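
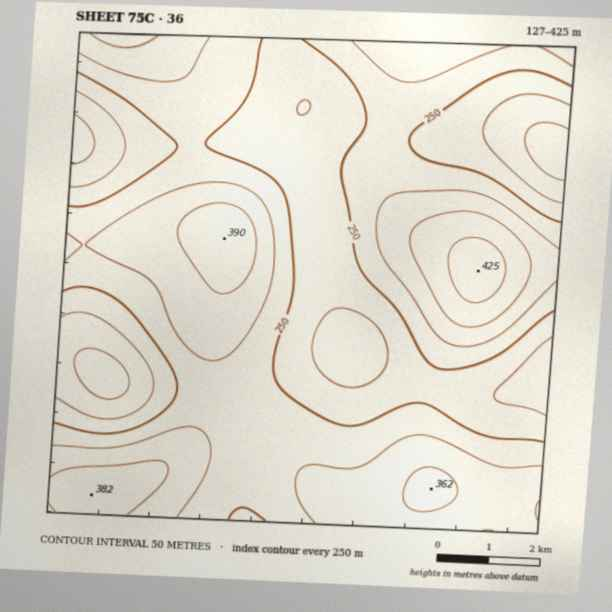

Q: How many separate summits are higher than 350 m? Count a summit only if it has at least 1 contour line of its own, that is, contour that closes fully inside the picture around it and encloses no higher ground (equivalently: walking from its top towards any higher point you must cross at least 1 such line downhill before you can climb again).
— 3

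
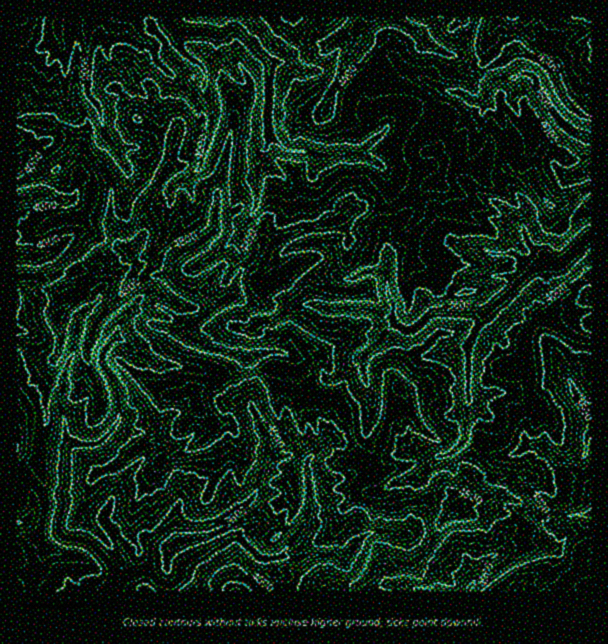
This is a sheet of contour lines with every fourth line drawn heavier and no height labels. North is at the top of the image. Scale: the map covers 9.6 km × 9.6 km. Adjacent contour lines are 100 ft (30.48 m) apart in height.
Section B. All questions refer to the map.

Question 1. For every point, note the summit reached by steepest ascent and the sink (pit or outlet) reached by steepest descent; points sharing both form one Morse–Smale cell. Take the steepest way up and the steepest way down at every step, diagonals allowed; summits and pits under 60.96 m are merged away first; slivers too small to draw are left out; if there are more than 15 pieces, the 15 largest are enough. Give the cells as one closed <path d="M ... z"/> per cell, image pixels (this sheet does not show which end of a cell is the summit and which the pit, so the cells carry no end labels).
<path d="M170 276l-17 0-7 2 4 13-24 24-8 11-1 6-31-21 14-14-4-3-9-2-4-9-14 1-9 4 4 20-9 10 6 14 0 13-7 15-2 17-4 10-2 38-6 16 0 21 4 20-1 10 3 15-7 31-12-3-11 1 0 55 316 1 4-22 5-11-9-5-29 2-4 3-6 0-9-3-1-2 19-27 6-14 0-54 21-20 6 0 7 5 14-3-4-6-2-12-12-24-3-3-11 1-12-6-4-13-10-18-11-6-21-2-15 6-6 0-21-8-14-1-19-11-3-2 0-6 4-6 15-10 7-11-11-13-9 2-9-3-8-5z"/><path d="M233 16l-216 0-1 104 28 2 15 5 13 10 5 9 6 0 7 10 17-18 11 12 4 12 9 10 24 4 17 10-2 18-4 14 0 12-4 10-10 12 4 11-11 12 2 2 23-1 7 8 8 5 9 3 9-2 11 13-7 11-15 10-4 12 22 13 8 0 10 5 23 4 7-4 20-2 2-2-2-11-12-9-4-22-8-5 4-4 17-13 21-22 20-9 6-13 0-15 2-3 18-7 6-6 15-5 27 4 26-14 9-9 12-3 7-16 0-7-8-8 0-3 9-22-16-30-3 4-24 8-14 13-2 6-20 18-4 7-47 2-7-5-23-1-15-15-2-4 2-68-30-31-6-3z"/><path d="M452 162l-8 0 0 6-7 16-12 3-9 9-26 14-27-4-15 5-6 6-18 7-2 3 0 15-6 13-20 9-21 22-11 6-10 11 8 5 4 22 12 9 0 12 20 9 10 18 4 12 8 6 15 0 3 3 12 24 2 12 4 5 6-1 4-4 7-22 0-14-9-22-2-18 33-35 9 6 9 0 12-10 15 16 0 5 9 8 9 1 6-2 4 0 1 54-5 36 12 7 25-1 7-7 10-23 22-3-10-19 0-21-8-9 4-8 0-18 3-6 11-11 6 0 10-16 10-9 26-19-1-71-11 11 9 22-26 25-9 2-8-10-7-1-11-11-5-14 0-4 6-11-1-6-5-7-24-23-1-9-12-4-6 5-16-1z"/><path d="M425 320l-12 10-9 0-9-6-33 35 2 18 9 22 0 14-7 22-9 5-1 4 4 12 8 18-9 7-7 7 0 3 5 8 8 1 10 8 23 0 7-4 14-2 7-4 17-2 8 8 2 10 3-8 4-5 4-25 12-30-12-8 5-36 0-48-2-6-9 2-9-1-9-8 0-5-2 1 1-2-2-3-2 2 1-2z"/><path d="M359 16l-125 1 0 12 6 3 30 31-2 68 2 4 15 15 23 1 7 5 47-2 4-7 12-9 8-9 2-6 14-13 26-11-3-5-8-4-18-6-16-11-15 0-12-11-6-9 12-21-2-6z"/><path d="M335 439l-6 0-22 23 3 27-2 24-6 14-16 21-3 7 16 4 4-3 29-2 10 6-6 10-4 21 28 1 1-5 9-11 3-10 7-10 6 0 13 8 12 1 5-3 11-11 13-27 12-11 0-6-9-11-17 2-7 4-14 2-7 4-23 0-10-8-8-1-3-4-2-7 16-14-8-18-2-10-2-4-14 2z"/><path d="M519 50l-7 2-11 10-14 7 7 11-4 4-5 14-15 2-9-8-9 0-11-4-11 11 15 29-9 25 8 9 8 0 12 6 16 1 5-5 12 4 9-22 0-14-13-25 7-1 12-8 10 22 8 11 2 15 5 5 6 3 23 21 9 0 15-6 2-2 0-48-11-4-16-14-11-24-11-13z"/><path d="M545 319l-5 0-11 11-3 6 0 18-4 8 8 9 0 21 10 19-22 3-10 23-7 7-24 0-1 2 19 10 18-2-1 22 6 2 61 0 13-7 0-130-17-4z"/><path d="M488 511l-8 0-10 5-21 0-9 8-13 27-16 14-12-1-13-8-6 0-7 10-3 10-9 11 0 4 107 1 2-7 14-18 2-6 14-10 2-15 10-6 10-9-18-9z"/><path d="M389 18l-5 0-18 8-16 27 18 20 15 0 16 11 18 6 12 8 12-10 11 4 9 0 9 8 12 0 5-4 1-9 6-7-6-10-21 9-15-6-2-4 0-13-3-2-18-10-10-13z"/><path d="M107 138l-16 17 0 3 13 12 6 12 0 43 8 18 5 4 11 1-2 9 6 10-6 9 2 2 10 0 2-6 10-9-4-11 10-12 4-10 0-12 4-14 2-18-17-10-24-4-9-10-4-12z"/><path d="M93 217l-30 1-15 6-7 6-24-2-1 26 14 2 20-2 15 20 13-2 4 9 5 1 39-23 8-11-14-2-10-22z"/><path d="M591 532l-22 3-14 13-28-1-27 19-10 12-8 13 109 1z"/><path d="M506 168l-8 0 1 9 24 23 6 12-6 12 5 18 11 11 7 1 8 10 9-2 26-25-9-22 12-12 0-15-8 2-21 15-11 1-5-3-17-25-18-4z"/><path d="M591 16l-46 0-7 13 4 10 12 11 0 9-6 10 6 8 8 19 13 14 12 8 5-1z"/>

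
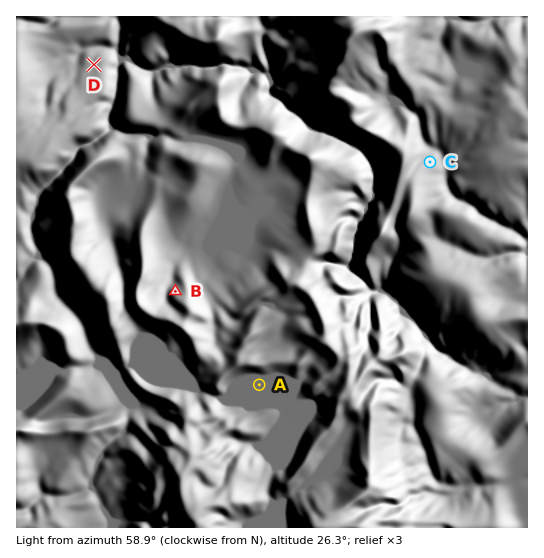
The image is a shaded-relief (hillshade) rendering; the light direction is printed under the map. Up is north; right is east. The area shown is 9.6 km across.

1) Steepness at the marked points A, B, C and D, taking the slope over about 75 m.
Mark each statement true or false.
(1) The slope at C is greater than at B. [false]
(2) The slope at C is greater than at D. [true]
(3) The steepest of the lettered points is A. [false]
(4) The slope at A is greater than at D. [false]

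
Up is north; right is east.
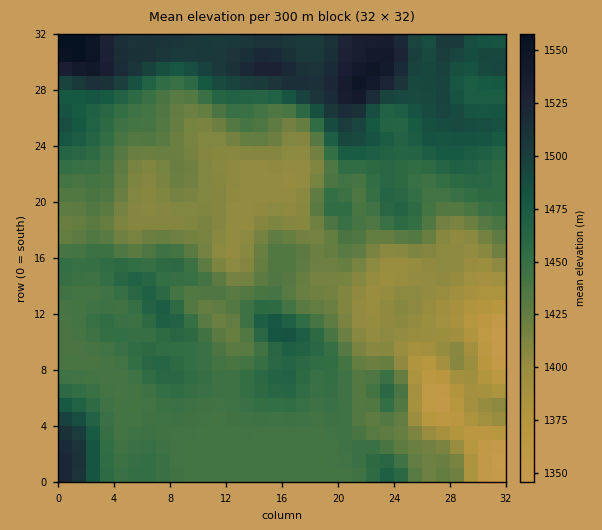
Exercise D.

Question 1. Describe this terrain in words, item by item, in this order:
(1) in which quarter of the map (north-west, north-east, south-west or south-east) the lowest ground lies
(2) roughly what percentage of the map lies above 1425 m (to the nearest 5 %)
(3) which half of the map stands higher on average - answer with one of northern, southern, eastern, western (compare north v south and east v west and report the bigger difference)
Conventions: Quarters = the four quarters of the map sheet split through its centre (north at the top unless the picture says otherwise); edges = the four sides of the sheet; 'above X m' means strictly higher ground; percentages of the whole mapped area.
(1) The lowest ground is in the south-east quarter.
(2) Ground above 1425 m makes up about 70 % of the sheet.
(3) On average the northern half of the map is the higher ground.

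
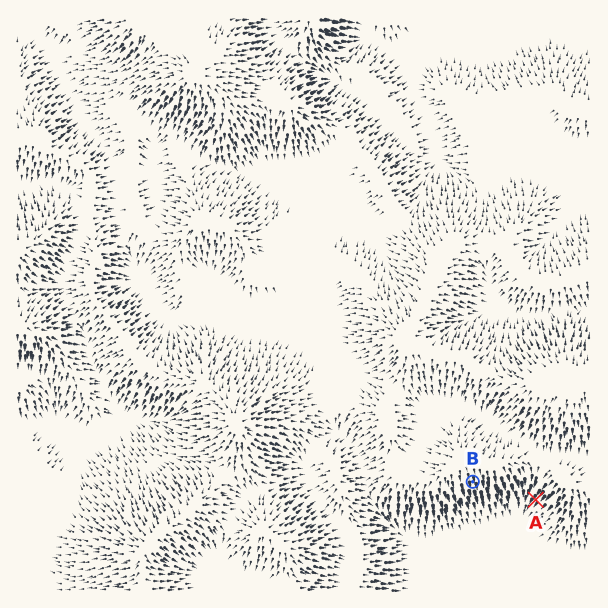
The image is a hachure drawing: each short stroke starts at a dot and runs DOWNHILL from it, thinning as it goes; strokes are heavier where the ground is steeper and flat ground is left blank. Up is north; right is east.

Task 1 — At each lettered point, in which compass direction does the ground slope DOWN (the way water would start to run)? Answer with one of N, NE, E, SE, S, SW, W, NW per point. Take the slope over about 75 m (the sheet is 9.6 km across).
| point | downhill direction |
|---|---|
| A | SW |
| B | S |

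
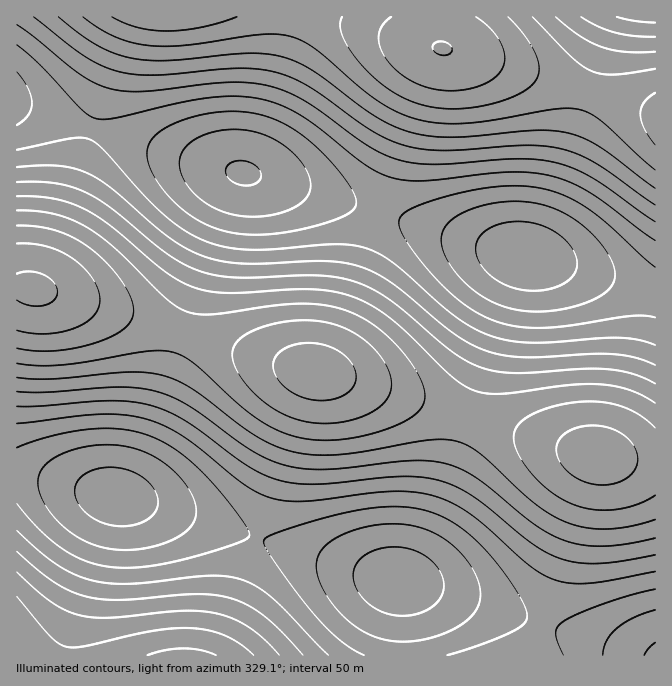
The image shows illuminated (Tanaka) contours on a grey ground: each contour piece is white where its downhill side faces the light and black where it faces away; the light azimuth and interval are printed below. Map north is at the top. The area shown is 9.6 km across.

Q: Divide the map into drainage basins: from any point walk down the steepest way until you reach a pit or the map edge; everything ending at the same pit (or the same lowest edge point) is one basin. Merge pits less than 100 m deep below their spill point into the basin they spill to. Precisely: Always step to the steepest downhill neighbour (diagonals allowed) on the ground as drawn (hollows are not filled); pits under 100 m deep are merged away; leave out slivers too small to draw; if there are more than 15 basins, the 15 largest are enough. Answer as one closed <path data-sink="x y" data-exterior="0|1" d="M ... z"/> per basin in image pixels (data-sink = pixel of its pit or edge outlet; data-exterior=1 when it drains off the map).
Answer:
<path data-sink="525 255" data-exterior="0" d="M442 48l-9 9-17 38-75 230-17 38-8 9 79 21 177 56 48 10 35 2 1-348-151-49z"/><path data-sink="244 173" data-exterior="0" d="M435 16l-303 0-6 9-13 37-60 188-9 22-10 16 88 25 143 46 37 10 16 2 13-21 10-25 75-230 17-38 8-9-5-13z"/><path data-sink="117 497" data-exterior="0" d="M30 288l-14 0 0 367 198 1 27-69 60-189 13-26-65-18-161-51z"/><path data-sink="398 580" data-exterior="0" d="M315 371l-4 4-10 23-60 189-27 68 316 1 31-89 28-95 9-17-66-17-170-55z"/><path data-sink="655 655" data-exterior="1" d="M599 454l-6 9-9 24-23 80-30 87 1 2 124-1 0-193-36-3z"/><path data-sink="655 17" data-exterior="1" d="M655 16l-218 0-1 19 3 12 5 2 6 0 55 15 150 49z"/>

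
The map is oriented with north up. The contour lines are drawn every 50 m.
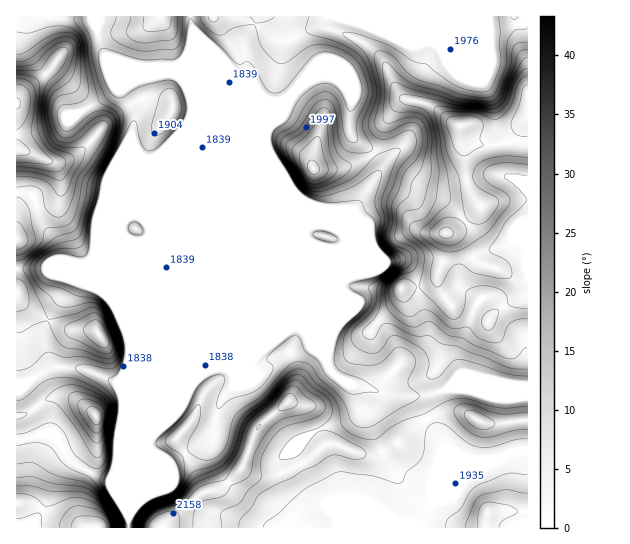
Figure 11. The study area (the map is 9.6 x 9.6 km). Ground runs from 1840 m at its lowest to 2400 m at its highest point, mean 1970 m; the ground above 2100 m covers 17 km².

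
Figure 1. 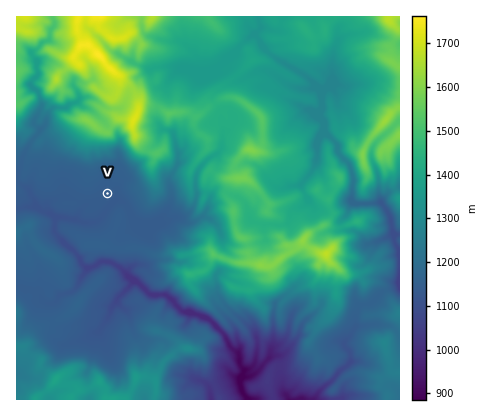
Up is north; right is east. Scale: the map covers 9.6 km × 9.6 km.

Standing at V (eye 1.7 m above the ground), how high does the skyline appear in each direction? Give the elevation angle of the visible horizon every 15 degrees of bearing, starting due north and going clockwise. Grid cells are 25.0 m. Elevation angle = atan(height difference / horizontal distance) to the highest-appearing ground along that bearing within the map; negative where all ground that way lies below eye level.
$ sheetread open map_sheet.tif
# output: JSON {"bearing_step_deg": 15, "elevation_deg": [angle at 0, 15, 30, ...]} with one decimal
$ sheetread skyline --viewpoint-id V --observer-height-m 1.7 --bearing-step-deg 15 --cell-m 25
{"bearing_step_deg": 15, "elevation_deg": [15.7, 15.5, 17.6, 13.8, 12.8, 8.0, 6.3, 6.3, 7.2, 6.1, 1.5, 2.2, 2.6, 2.9, 1.7, 1.0, 0.9, 0.3, 0.1, 0.6, 1.5, 6.9, 8.2, 13.7]}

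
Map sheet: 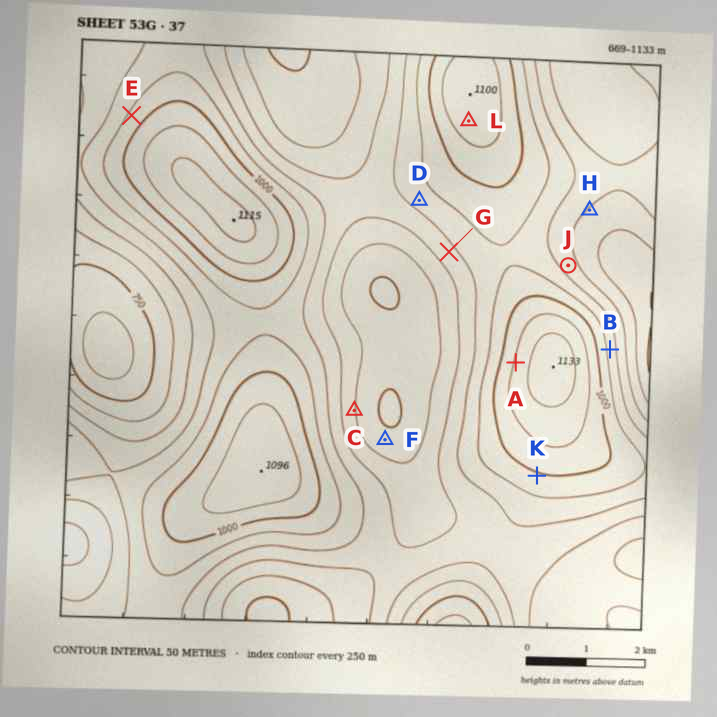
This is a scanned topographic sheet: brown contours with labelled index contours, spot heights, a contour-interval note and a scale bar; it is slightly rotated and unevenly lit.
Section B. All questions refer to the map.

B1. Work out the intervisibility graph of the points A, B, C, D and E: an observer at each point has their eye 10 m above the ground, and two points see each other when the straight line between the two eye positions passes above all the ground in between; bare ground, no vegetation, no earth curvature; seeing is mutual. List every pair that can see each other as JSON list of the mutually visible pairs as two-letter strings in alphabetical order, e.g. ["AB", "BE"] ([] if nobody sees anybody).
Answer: ["AC", "AD", "CD"]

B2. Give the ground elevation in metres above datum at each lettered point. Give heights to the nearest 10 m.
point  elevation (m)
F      770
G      880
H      850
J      880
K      990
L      1080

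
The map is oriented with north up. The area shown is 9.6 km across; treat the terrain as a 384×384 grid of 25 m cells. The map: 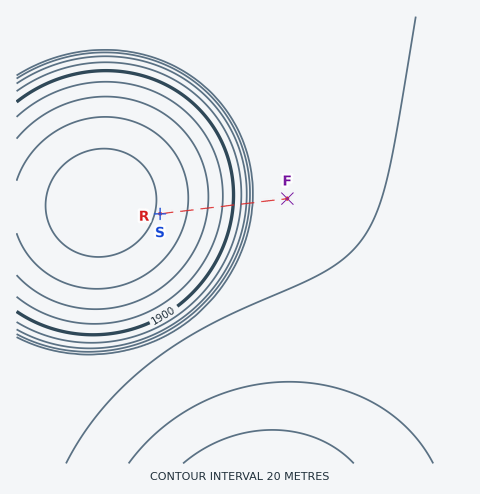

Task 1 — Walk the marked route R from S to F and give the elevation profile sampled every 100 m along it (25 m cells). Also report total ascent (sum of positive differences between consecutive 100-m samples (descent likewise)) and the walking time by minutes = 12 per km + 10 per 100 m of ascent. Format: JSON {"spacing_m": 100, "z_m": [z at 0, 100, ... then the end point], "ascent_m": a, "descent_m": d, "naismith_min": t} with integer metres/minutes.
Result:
{"spacing_m": 100, "z_m": [1823, 1825, 1828, 1830, 1833, 1837, 1840, 1844, 1849, 1853, 1858, 1864, 1870, 1877, 1884, 1893, 1902, 1914, 1928, 1949, 1980, 1986, 1986, 1985, 1985, 1985, 1985, 1984, 1984], "ascent_m": 163, "descent_m": 1, "naismith_min": 49}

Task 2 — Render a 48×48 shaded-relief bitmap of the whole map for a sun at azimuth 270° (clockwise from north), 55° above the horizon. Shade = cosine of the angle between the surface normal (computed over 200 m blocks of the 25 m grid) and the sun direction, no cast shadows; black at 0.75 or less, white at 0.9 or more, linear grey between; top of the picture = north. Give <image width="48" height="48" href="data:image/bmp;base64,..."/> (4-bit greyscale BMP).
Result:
<image width="48" height="48" href="data:image/bmp;base64,Qk32BAAAAAAAAHYAAAAoAAAAMAAAADAAAAABAAQAAAAAAIAEAAATCwAAEwsAABAAAAAAAAAAAAAAABEREQAiIiIAMzMzAERERABVVVUAZmZmAHd3dwCIiIgAmZmZAKqqqgC7u7sAzMzMAN3d3QDu7u4A////AGZmZmZmZmZmZmZmZ3d3d3d4iIiIiId3d2ZmZmZmZmZmZmZmZ3d3d3d3iIiIh3d3d3dmZmZmZmZmZmZmZ3d3d3d3d3iHd3d3d3dmZmZmZmZmZmZmZ3d3d3d3d3d3d3d3d3d2ZmZmZmZmZmZmZ3d3d3d3d3d3d3d3d3d3ZmZmZmZmZmZmZ3d3d3d3d3d3d3d3d3d3dmZmZmZmZmZmd3d3d3d3d3d3d3d3d3d3d3ZmZmZmZmZnd3d3d3d3d3d3d3d3d3d3d3d2ZmZmZmZnd3d3d3d3d3d3d3d3d3d3d3d3dmZmZmd3d3d3d3d3d3d3d3d3d3d3d3d3d3d3d3d3d3d3d3d3d3d3d3d3d3d2ZmZnd3d3d3d3d3d3d3d3d3d3d3d3d2QiNEVniZh3d3d3d3d3d3d3d3d3d3d3dwAjRWZneIq6h3d3d3d3d3d3d3d3d3d3dyNFVmZ3eImbynd3d3d3d3d3d3d3d3d3d0RVVmZ3eIiavMh3d3d3d3d3d3d3d3d3d0VVZmd3eIiZq92Xd3d3d3d3d3d3d3d3d1VVZmd3eIiJmr3Zd3d3d3d3d3d3d3d3d1VWZmd3eIiJmqztl3d3d3d3d3d3d3d3d1VWZmd3eIiJmavO2Hd3d3d3d3d3d3d3d1VWZmd3d4iJmaq++3d3d3d3d3d3d3d3d1VWZmd3d4iImaq8/pd3d3d3d3d3d3d3d1VmZmd3d4iImZq877d3d3d3d3d3d3d3d1VmZmd3d4iImZqr3+h3d3d3d3d3d3d3d1VmZmd3d4iImZqrz/p3d3d3d3d3d3d3d1VmZmd3d4iImZqrzvt3d3d3d3d3d3d3d1VmZmd3d4iImZqrzv13d3d3d3d3d3d3d1VmZmd3d4iIiZmrzf2Hd3d3d3d3d3d3d1VmZmd3d4iIiZmrvf6Hd3d3d3d3d3d3d1VmZmd3d4iIiZmrvf6Hd3d3d3d3d3d3d1VWZmd3d4iIiZmrvf2Hd3d3d3d3d3d3d1VWZmd3d4iIiZmrzv13d3d3d3d3d3d3d1VWZmd3d4iIiZqrzvt3d3d3d3d3d3d3d1VWZmd3d4iImZqrz/p3d3d3d3d3d3d3d1VWZmZ3d4iImZqr39h3d3d3d3d3d3d3d1VVZmZ3d4iImZqs77d3d3d3d3d3d3d3d1VVZmZ3d4iImZq8/Yd3d3d3d3d3d3d3d0VVZmZ3d4iImaq+6nd3d3d3d3d3d3d3d0RVVmZ3d4iImavet3d3d3d3d3d3d3d3dzRFVmZnd4iJmqzch3d3d3d3d3d3d3d3dyNEVWZnd4iJmr24d3d3d3d3d3d3d3d3dwA0RVZnd4iJq8p3d3d3d3d3d3d3d3d3dyABNFVmd4iauod3d3d3d3d3d3d3d3d3d3ZSEjRVZ4mph3d3d3d3d3d3d3d3d3d3d3d3ZlVWd3d3d3d3d3d3d3d3d3d3d3d3d3d3d3d3d3d3d3d3d3d3d3d3d3d3d3d3d3d3d3d3d3d3d3d3d3d3d3d3d3d3d3d3d3d3d3d3d3d3d3d3d3d3d3d3d3d3d3d3dw=="/>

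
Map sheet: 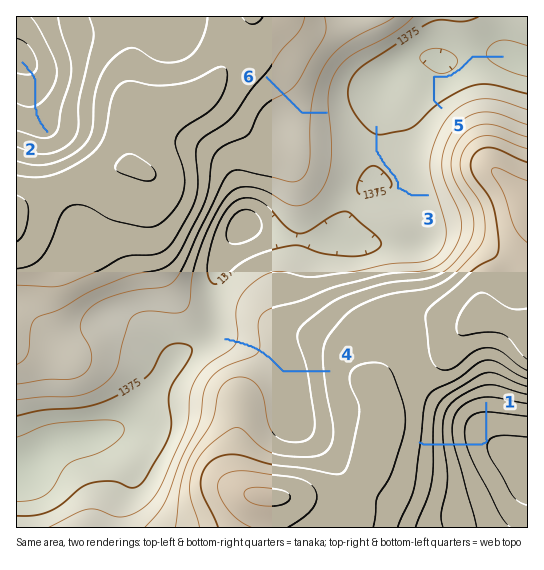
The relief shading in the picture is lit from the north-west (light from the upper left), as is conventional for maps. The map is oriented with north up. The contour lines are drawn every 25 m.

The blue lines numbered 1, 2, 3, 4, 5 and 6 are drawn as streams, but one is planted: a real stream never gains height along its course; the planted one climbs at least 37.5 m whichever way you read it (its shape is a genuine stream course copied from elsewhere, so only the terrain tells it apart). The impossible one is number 1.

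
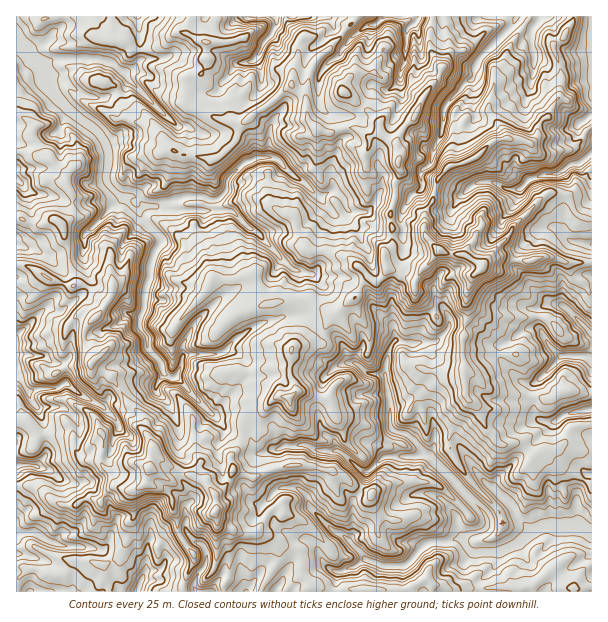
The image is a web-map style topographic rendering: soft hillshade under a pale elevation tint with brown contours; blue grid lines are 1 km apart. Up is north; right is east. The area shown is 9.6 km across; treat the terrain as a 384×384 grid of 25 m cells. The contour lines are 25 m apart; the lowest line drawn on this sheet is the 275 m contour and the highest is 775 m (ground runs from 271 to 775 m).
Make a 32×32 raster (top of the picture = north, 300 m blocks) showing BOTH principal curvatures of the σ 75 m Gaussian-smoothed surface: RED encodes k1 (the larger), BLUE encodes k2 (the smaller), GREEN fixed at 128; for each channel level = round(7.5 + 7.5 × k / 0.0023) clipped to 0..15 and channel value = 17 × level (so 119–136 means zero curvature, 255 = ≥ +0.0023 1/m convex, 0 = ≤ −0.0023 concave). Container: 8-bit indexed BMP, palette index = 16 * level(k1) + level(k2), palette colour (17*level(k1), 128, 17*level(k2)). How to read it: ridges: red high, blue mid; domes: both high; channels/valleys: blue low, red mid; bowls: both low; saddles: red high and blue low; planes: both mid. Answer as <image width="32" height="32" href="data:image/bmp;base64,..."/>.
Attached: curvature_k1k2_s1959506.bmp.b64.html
<image width="32" height="32" href="data:image/bmp;base64,Qk02CAAAAAAAADYEAAAoAAAAIAAAACAAAAABAAgAAAAAAAAEAAATCwAAEwsAAAABAAAAAAAAAIAAABGAAAAigAAAM4AAAESAAABVgAAAZoAAAHeAAACIgAAAmYAAAKqAAAC7gAAAzIAAAN2AAADugAAA/4AAAACAEQARgBEAIoARADOAEQBEgBEAVYARAGaAEQB3gBEAiIARAJmAEQCqgBEAu4ARAMyAEQDdgBEA7oARAP+AEQAAgCIAEYAiACKAIgAzgCIARIAiAFWAIgBmgCIAd4AiAIiAIgCZgCIAqoAiALuAIgDMgCIA3YAiAO6AIgD/gCIAAIAzABGAMwAigDMAM4AzAESAMwBVgDMAZoAzAHeAMwCIgDMAmYAzAKqAMwC7gDMAzIAzAN2AMwDugDMA/4AzAACARAARgEQAIoBEADOARABEgEQAVYBEAGaARAB3gEQAiIBEAJmARACqgEQAu4BEAMyARADdgEQA7oBEAP+ARAAAgFUAEYBVACKAVQAzgFUARIBVAFWAVQBmgFUAd4BVAIiAVQCZgFUAqoBVALuAVQDMgFUA3YBVAO6AVQD/gFUAAIBmABGAZgAigGYAM4BmAESAZgBVgGYAZoBmAHeAZgCIgGYAmYBmAKqAZgC7gGYAzIBmAN2AZgDugGYA/4BmAACAdwARgHcAIoB3ADOAdwBEgHcAVYB3AGaAdwB3gHcAiIB3AJmAdwCqgHcAu4B3AMyAdwDdgHcA7oB3AP+AdwAAgIgAEYCIACKAiAAzgIgARICIAFWAiABmgIgAd4CIAIiAiACZgIgAqoCIALuAiADMgIgA3YCIAO6AiAD/gIgAAICZABGAmQAigJkAM4CZAESAmQBVgJkAZoCZAHeAmQCIgJkAmYCZAKqAmQC7gJkAzICZAN2AmQDugJkA/4CZAACAqgARgKoAIoCqADOAqgBEgKoAVYCqAGaAqgB3gKoAiICqAJmAqgCqgKoAu4CqAMyAqgDdgKoA7oCqAP+AqgAAgLsAEYC7ACKAuwAzgLsARIC7AFWAuwBmgLsAd4C7AIiAuwCZgLsAqoC7ALuAuwDMgLsA3YC7AO6AuwD/gLsAAIDMABGAzAAigMwAM4DMAESAzABVgMwAZoDMAHeAzACIgMwAmYDMAKqAzAC7gMwAzIDMAN2AzADugMwA/4DMAACA3QARgN0AIoDdADOA3QBEgN0AVYDdAGaA3QB3gN0AiIDdAJmA3QCqgN0Au4DdAMyA3QDdgN0A7oDdAP+A3QAAgO4AEYDuACKA7gAzgO4ARIDuAFWA7gBmgO4Ad4DuAIiA7gCZgO4AqoDuALuA7gDMgO4A3YDuAO6A7gD/gO4AAID/ABGA/wAigP8AM4D/AESA/wBVgP8AZoD/AHeA/wCIgP8AmYD/AKqA/wC7gP8AzID/AN2A/wDugP8A/4D/AJWVloeHl5OUlsTCxYW1lJe4xdfY19bXx7e2t7i3lqentqW3t7inloN05bG2hoaXlqWRoJCAgLXXdIaFl4Wnp5e2xZKBgpWnlIP2kMV1lpeXlOihtOm0cLGUlZWEloanlpKDhZW3g8dytbG29ra3hZbWkIKmtbemt4OktbeFhYWFhKbHxseCxFD3kdnohYS3xoCnpbelpsmms7PVkpWFloS256WlxNf5xdWDtMaElZGig7il97eEk8Sy06KDuJWmpLSScpSEpoXIp8XHpMbHxqXG6OaA18fYosLCk7a4lpelxJKXuMeUxtelhKekpoSk1rKhsPaAgoGS1oS4lKeXl5eltZal6KGR+ISUp4Slp5SRs5PWlcSytKSVh8i3p5a3h9ijt4P3gOe3k8akgqeWdNeUx7i3gNa2hIampoZ0gqLFxLPW46Ck5pSi5ZCVl6bW6JPHhbaAtpaFqMeWh6XIpaKhsYCR18alkcOguZiGhpXXpMXW1oCnh5a3pqeFkqTJxZPX08bXlbe0wKHJyKaHhsZ1kKDAgMm4lbenhZS4oMaTk5Wms9fZxoD4kMGAlJiXyaa3o+eQtIOE14Z1trmRosOCp7e1ocShwPmQt9iClJaWlqTHt5OUdaPEpoeFk6L5kKaDhLfok6Cht/aRp7emlYWGqKakgqSks7PGhpalxZCjl5WUo5b3xZCUpseEhpeot6eFyLOkpfiBtdZkdJWDhMeW6MS2ldjHgOmmubent5SCgYaF1tXE9YGk+Me1c6aVpcaTpZKWxfeAppanhpe5kKS2ptiR6IS19fXX6LL4+ObXg3XXkMfHxcGCp5eHt4CjyKeXl5PWg9bmk+Wh5HGUc4PHt9jFoLaUo8a3laeQlKXGh3V1hdai+HNz+KP0tHSGqKaWlLe2c4STcoOCkba5uLmVlYSj1aDWxYHH14D2tqaVgaa3s4OThZW2hKWgp6enlKCThseS1ZD2YoCggJDn5baEpqfpk6O3p5eWyLSQxqKRx3SG15L4gPX3tralo6CAoqbIpdmjgrepyMe358WQgbemdKa3k/iToKT31pXpx9azp7SCpYGDhMe1gnOVtqajx8jHpae21cWAxnPF98W1g8W4t5OCxdjH1IC3t5em14KXxoOElqe0+HDIlLaFdPiVsqeEhaWjpLWQuKiGlpeU5bWktsmVlIL3k6CE14eDpumThXaGx+rGcaaXuKeDuKOVyJOmx5XXkLf3o3Dnl4GnxnOFhpWSgIGllYSFx5SAgMi3xpDGpdaQpPjUgNa4gqTGhIWVprjHx7amtqXHxvmggtil1qC0+qC1prfmgMWC2dZzlriUl4eXhIanuIalofSQxLKD9YDAoKK3loTVkqSD5pM="/>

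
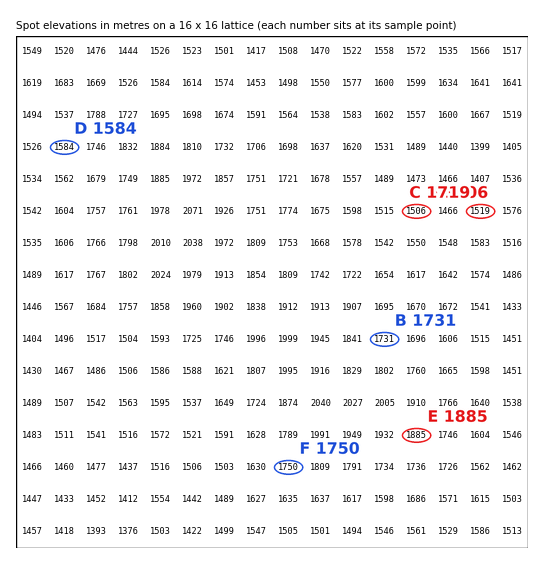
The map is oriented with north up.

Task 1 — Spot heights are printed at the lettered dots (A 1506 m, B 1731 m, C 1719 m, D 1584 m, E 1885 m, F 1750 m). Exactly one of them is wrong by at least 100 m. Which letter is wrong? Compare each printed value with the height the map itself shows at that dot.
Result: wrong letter C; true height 1519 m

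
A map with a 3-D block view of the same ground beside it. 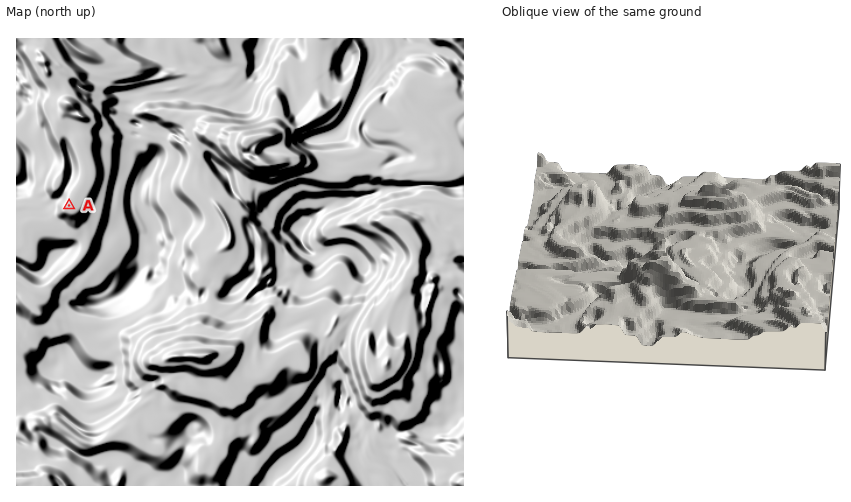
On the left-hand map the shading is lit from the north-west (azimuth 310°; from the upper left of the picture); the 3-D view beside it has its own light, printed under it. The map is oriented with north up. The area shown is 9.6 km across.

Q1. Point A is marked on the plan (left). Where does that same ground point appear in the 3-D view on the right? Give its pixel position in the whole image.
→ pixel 794 260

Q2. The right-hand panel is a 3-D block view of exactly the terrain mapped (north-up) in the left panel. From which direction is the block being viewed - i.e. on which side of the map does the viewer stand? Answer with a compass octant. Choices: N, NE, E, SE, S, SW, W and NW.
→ N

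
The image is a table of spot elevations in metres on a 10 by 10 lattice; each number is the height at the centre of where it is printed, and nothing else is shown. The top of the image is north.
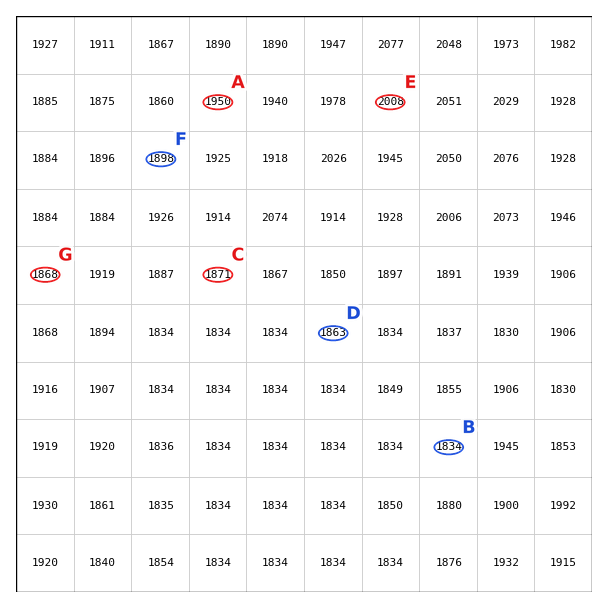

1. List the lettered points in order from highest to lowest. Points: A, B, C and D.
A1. A C D B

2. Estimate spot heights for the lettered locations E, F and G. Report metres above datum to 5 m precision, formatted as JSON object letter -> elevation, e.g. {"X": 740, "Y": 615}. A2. {"E": 2010, "F": 1900, "G": 1870}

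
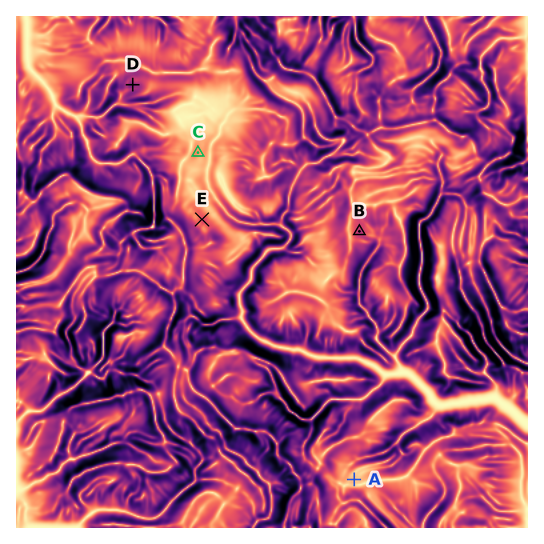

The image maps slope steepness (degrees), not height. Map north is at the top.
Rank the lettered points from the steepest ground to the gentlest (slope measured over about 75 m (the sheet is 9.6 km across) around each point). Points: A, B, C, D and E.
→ D B E C A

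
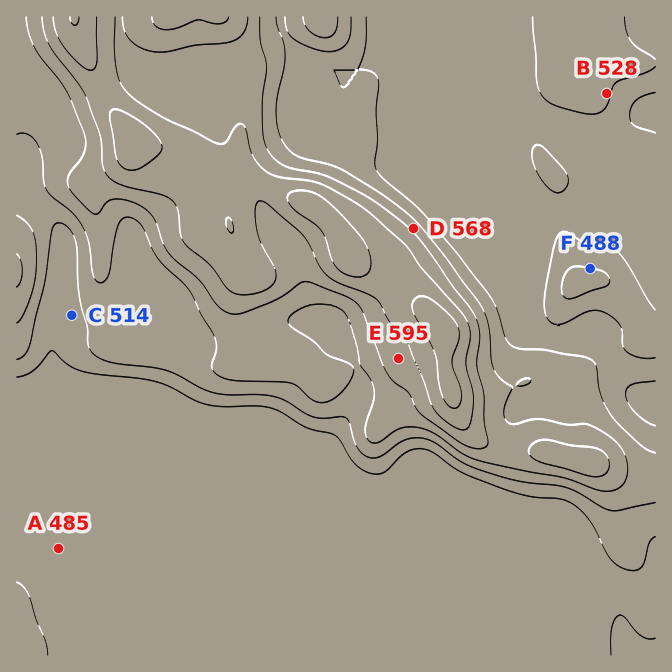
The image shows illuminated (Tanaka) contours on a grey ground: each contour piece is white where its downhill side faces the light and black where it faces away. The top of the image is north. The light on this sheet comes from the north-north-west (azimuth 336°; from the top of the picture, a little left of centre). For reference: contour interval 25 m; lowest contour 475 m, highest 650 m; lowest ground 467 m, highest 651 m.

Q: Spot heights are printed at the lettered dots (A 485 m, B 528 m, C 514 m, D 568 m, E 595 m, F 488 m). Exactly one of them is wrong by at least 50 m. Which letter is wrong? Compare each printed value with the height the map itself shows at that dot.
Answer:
F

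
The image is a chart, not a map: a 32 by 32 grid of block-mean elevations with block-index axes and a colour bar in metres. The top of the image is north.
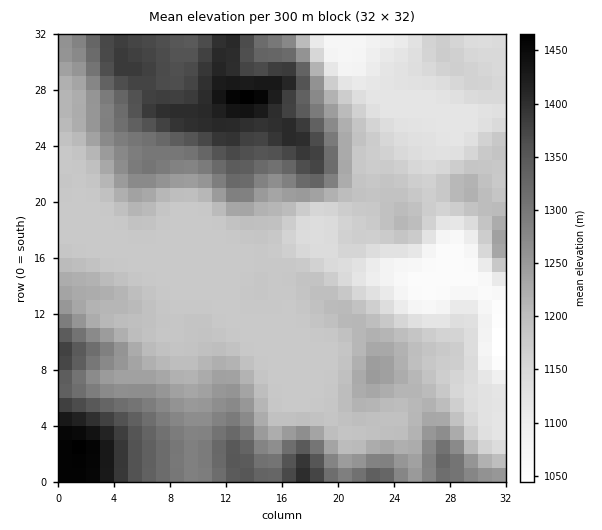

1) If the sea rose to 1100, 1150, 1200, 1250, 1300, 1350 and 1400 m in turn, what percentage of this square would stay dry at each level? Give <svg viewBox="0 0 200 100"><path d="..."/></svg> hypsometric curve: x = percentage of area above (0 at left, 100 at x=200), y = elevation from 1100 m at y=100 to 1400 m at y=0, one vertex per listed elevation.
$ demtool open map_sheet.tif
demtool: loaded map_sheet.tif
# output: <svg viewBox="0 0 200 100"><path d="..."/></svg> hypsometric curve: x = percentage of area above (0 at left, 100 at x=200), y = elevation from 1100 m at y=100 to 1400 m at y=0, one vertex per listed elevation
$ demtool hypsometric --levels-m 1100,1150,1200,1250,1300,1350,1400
<svg viewBox="0 0 200 100"><path d="M189 100l-24-17-66-16-33-17-20-17-18-16-18-17"/></svg>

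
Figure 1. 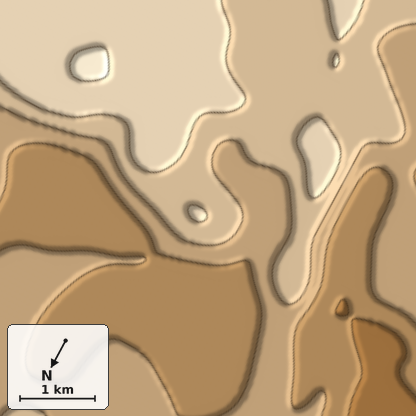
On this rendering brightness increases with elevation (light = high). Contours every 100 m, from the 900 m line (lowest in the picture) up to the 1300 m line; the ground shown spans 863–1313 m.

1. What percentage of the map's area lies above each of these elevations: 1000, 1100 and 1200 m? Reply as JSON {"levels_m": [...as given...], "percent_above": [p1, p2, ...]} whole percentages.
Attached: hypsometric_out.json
{"levels_m": [1000, 1100, 1200], "percent_above": [68, 44, 20]}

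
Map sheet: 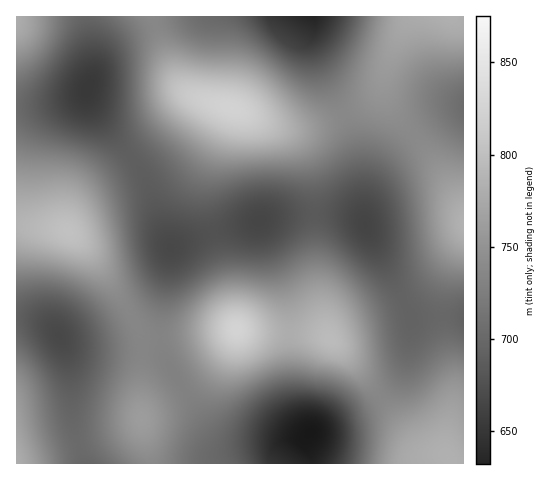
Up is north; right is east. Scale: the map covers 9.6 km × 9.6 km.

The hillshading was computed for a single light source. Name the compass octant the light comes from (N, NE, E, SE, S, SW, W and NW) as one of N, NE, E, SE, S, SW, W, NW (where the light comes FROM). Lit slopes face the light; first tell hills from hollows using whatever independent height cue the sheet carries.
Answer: SW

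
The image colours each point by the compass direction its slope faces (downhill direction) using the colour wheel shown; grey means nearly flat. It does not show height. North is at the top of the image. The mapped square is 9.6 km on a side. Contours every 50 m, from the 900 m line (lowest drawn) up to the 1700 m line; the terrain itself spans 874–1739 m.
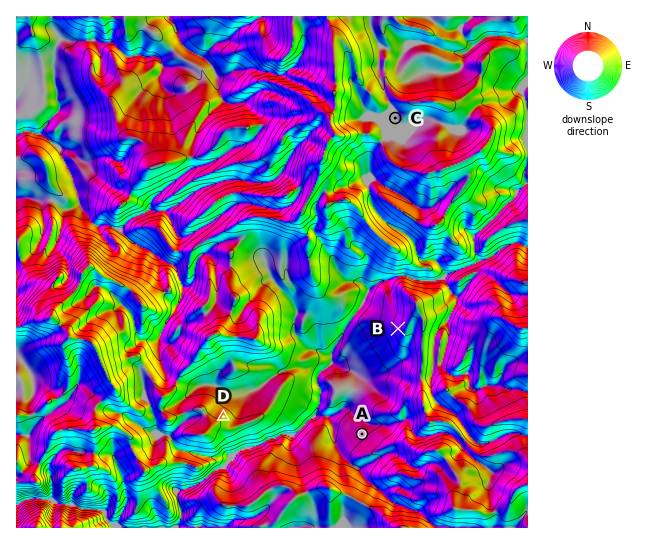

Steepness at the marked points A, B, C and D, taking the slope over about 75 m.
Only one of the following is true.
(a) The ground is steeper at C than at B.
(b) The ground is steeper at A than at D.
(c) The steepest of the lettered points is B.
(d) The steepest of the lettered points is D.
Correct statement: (c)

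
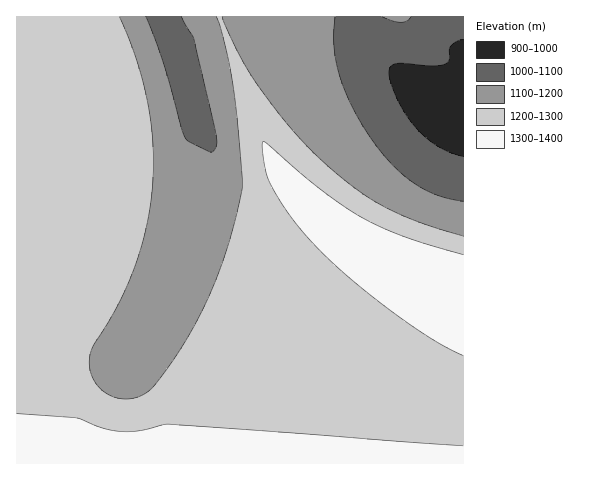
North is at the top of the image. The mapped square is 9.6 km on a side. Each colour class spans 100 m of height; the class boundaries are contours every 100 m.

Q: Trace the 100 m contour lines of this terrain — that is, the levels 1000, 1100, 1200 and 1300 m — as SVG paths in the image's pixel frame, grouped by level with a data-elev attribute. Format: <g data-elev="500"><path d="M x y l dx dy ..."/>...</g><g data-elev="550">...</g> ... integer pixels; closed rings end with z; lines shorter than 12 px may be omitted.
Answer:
<g data-elev="1000"><path d="M463 157l-12-4-13-7-21-17-10-13-8-14-8-18-2-11 2-7 6-3 35 3 13-2 4-4 0-11 2-3 5-4 7-2"/></g><g data-elev="1100"><path d="M463 201l-25-6-24-12-22-18-21-26-19-33-13-31-5-29 1-29"/><path d="M181 17l13 22 20 84 3 21-2 5-4 3-22-10-4-5-22-75-17-45"/><path d="M382 17l18 5 6-1 5-4"/></g><g data-elev="1200"><path d="M463 236l-44-14-34-15-27-17-33-26-33-35-34-44-19-31-17-37"/><path d="M216 17l4 9 8 34 8 51 7 72-5 27-10 35-11 32-14 31-15 29-17 27-19 24-12 8-14 3-14-3-12-7-8-12-3-14 4-16 24-41 18-40 11-38 6-40 1-42-5-43-11-43-18-43"/></g><g data-elev="1300"><path d="M463 446l-294-22-31 7-18 0-18-3-25-10-60-4"/><path d="M463 255l-59-18-43-20-40-27-54-46-4-2 1 22 6 19 19 32 25 29 33 32 44 35 41 28 31 17"/></g>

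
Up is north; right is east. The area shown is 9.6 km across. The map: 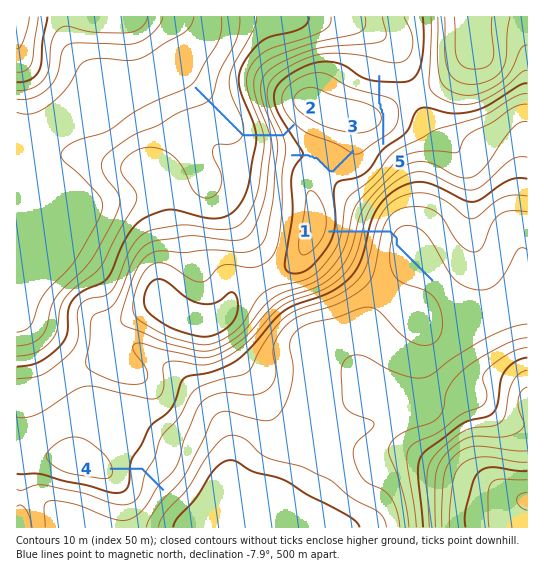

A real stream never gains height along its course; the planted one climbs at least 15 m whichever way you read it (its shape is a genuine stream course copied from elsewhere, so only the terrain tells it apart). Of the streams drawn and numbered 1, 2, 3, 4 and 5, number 5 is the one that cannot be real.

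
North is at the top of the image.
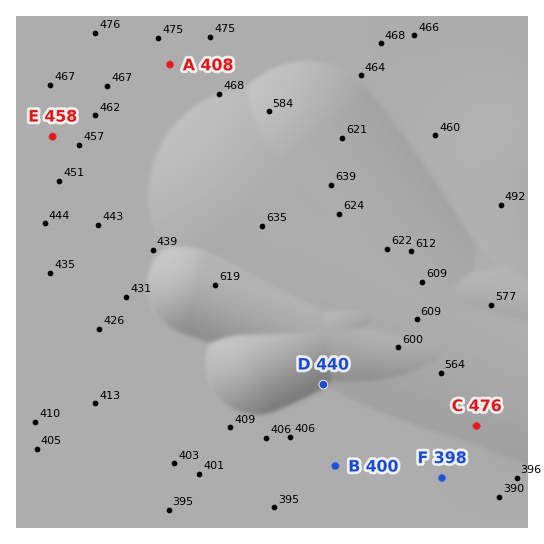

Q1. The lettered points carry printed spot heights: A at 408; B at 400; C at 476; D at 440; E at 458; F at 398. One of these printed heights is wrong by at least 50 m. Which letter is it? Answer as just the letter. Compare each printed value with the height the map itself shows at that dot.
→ A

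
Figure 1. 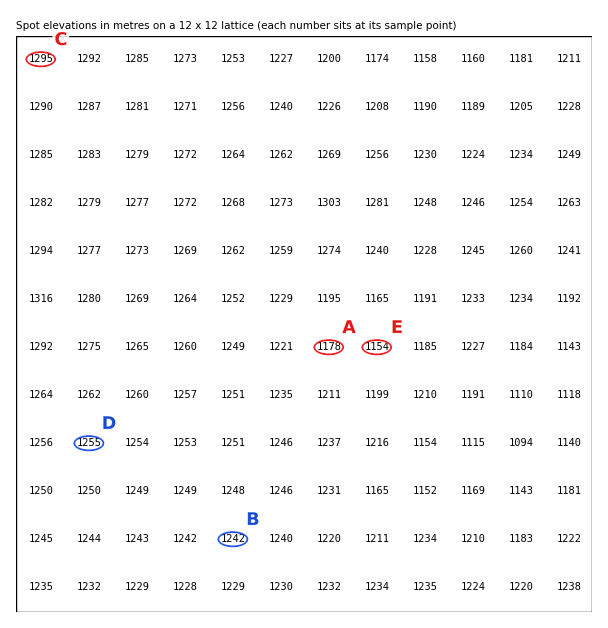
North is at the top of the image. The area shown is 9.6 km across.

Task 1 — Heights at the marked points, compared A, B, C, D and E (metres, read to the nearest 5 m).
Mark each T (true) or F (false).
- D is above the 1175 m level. T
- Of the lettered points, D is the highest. F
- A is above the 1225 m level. F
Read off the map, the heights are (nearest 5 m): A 1180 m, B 1240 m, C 1295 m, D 1255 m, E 1155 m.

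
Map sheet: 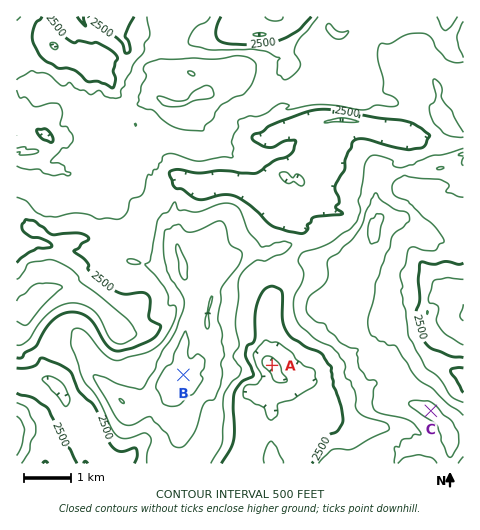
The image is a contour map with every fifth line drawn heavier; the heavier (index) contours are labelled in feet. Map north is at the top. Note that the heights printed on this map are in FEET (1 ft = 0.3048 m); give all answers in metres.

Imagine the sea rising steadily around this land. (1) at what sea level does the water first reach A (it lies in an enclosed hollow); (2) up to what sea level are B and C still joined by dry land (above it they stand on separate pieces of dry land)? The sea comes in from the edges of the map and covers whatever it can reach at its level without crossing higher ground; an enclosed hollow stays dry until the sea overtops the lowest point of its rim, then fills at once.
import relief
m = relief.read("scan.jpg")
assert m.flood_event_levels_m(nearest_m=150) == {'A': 600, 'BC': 900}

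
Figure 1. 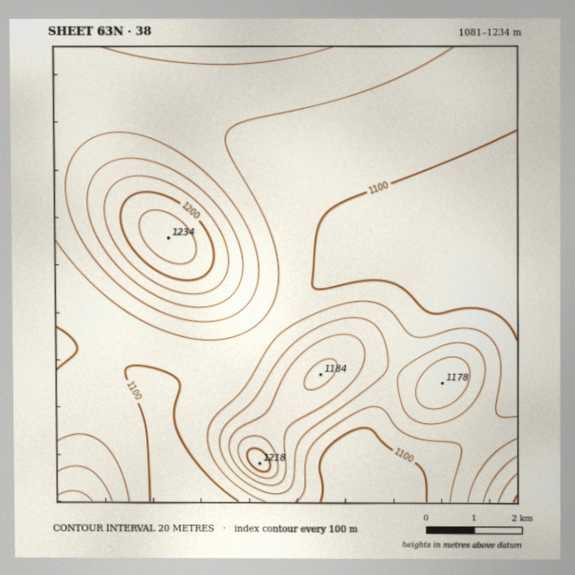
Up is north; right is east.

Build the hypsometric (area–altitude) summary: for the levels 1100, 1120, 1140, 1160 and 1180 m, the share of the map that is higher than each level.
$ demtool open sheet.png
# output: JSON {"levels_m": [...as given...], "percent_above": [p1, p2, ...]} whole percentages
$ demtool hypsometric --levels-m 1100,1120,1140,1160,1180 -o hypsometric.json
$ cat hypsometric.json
{"levels_m": [1100, 1120, 1140, 1160, 1180], "percent_above": [82, 50, 25, 13, 6]}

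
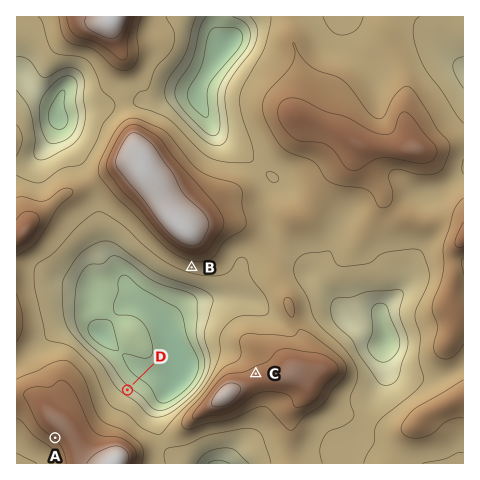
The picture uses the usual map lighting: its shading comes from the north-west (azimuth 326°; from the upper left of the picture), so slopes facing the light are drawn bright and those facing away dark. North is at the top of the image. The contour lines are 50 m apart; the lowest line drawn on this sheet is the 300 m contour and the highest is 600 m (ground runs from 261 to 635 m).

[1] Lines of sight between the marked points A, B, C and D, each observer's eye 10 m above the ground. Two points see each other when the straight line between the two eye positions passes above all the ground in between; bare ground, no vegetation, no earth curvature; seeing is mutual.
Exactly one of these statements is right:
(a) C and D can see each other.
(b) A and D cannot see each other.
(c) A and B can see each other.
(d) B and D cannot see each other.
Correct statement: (b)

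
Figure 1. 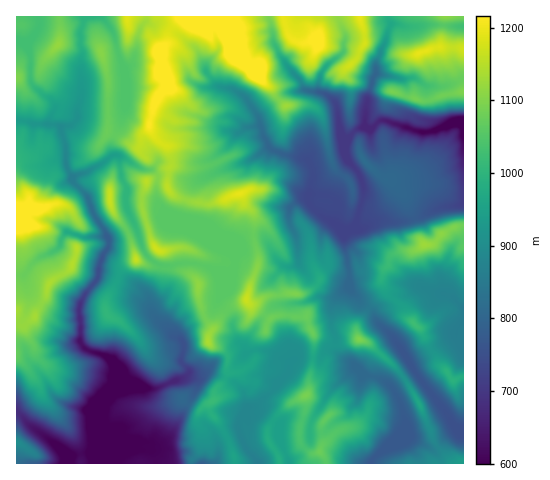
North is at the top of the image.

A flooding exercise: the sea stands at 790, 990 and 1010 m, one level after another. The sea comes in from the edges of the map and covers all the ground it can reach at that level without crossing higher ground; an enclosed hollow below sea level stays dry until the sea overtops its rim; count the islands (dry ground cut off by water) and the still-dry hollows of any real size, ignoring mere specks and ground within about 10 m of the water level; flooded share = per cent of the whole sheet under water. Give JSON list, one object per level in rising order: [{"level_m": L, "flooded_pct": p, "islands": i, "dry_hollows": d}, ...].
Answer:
[{"level_m": 790, "flooded_pct": 19, "islands": 1, "dry_hollows": 0}, {"level_m": 990, "flooded_pct": 57, "islands": 4, "dry_hollows": 0}, {"level_m": 1010, "flooded_pct": 60, "islands": 1, "dry_hollows": 0}]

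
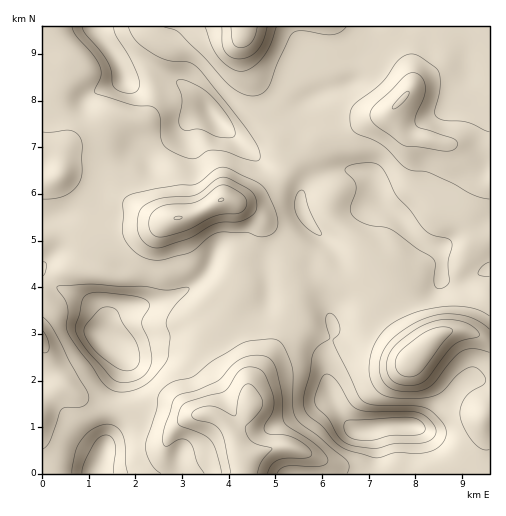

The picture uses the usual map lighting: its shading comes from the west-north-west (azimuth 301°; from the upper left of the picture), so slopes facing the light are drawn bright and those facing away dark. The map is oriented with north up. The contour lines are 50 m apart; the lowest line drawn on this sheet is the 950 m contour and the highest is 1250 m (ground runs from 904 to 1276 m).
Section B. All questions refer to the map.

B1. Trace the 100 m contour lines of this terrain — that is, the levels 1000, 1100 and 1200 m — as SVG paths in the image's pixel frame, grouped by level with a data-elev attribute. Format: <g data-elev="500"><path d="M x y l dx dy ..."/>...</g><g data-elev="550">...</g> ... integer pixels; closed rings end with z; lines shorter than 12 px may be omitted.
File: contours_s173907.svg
<g data-elev="1000"><path d="M82 473l3-11 9-18 6-7 6-2 5 2 4 7-2 29"/><path d="M367 448l-15-3-10-4-5-6-9-16-12-13-1-6 1-6 5-16 4-4 5 1 5 4 14 23 7 7 14 3 47 0 11 6 8 11 0 5-2 3-9 5-29 1-19 5z"/><path d="M121 382l-6-2-5-3-23-27-11-17-1-7 7-25 3-5 4-3 12-1 33 4 10 3 5 4 0 5-6 10-1 5 8 22 2 13-2 8-4 7-7 6-9 3z"/><path d="M222 138l-7-2-14-6-15 1-6-4-1-7 3-21-5-15 0-4 8 0 16 8 10 7 11 13 10 14 3 11-2 4z"/><path d="M114 27l2 9 13 21 10 21 0 9-2 4-3 2-11-1-9-5-2-4-1-12-3-8-8-12-15-17-3-7"/></g><g data-elev="1100"><path d="M347 473l2-8-3-6-28-23-16-12-6-7-3-10 0-33-2-10-9-20-5-4-6-1-21 2-8 2-29 18-20 16-20 5-12 9-3 5-1 13-10 29-2 9 2 8 4 8 4 6 6 4"/><path d="M43 449l7-8 11-31 5-3 12 1 5-2 5-4 1-4-2-7-18-30-15-31-11-13"/><path d="M489 316l-15-7-20-3-26 3-20 6-17 9-11 11-8 15-3 18 3 14 8 11 11 5 21 0 14 0 11-3 7-5 12-13 8-7 8-3 6 2 7 8 0 5-14 10-6 6-4 9-1 9 5 13 8 13 8 7 8 1"/><path d="M152 260l12 0 26-7 20-16 9-5 28 0 14 5 11-3 5-6 1-8-3-11-9-18-10-9-27-13-7-2-7 2-20 15-16 1-21 3-30 8-4 3-1 5-1 27 2 7 4 7 8 8 7 4z"/><path d="M43 199l11 0 10-3 7-4 6-6 5-11 0-28-2-10-7-6-6-1-24 2"/><path d="M489 132l-21-9-24-3-8-4-1-5 5-25-1-14-5-6-15-10-5-2-9 1-7 5-16 23-28 22-4 9 1 12 3 6 28 13 25 23 5 3 17 1 23 11 21 12 16 4"/><path d="M163 27l11 3 5 3 53 54 10 7 11 2 9-2 6-7 10-26 12-24 3-5 10-1 29 4 8-3 6-5"/></g><g data-elev="1200"><path d="M267 473l4-8 7-5 8-2 20 0 5-2 1-2-5-7-12-9-11-3-15-1-4-3 0-5 8-17 0-13-9-23-6-4-8-2-6 1-5 3-14 20-39 12-5 4-3 7-1 7 2 4 25 10 8 7 4 10 6 21"/><path d="M401 385l14 0 9-4 28-35 9-5 17-4 1-2 0-3-5-4-8-5-19-4-17 4-17 8-19 15-4 7-3 7 0 8 2 9 5 5z"/><path d="M157 237l8 0 20-6 33-16 22-2 6-6 0-8-8-8-10-5-6-1-6 2-12 11-9 4-34 4-8 6-4 8 1 11z"/><path d="M392 108l4 0 7-6 5-5 1-5-2 0-5 3-8 10z"/><path d="M222 27l0 16 2 7 6 7 9 2 10-2 8-6 6-10 4-14"/></g>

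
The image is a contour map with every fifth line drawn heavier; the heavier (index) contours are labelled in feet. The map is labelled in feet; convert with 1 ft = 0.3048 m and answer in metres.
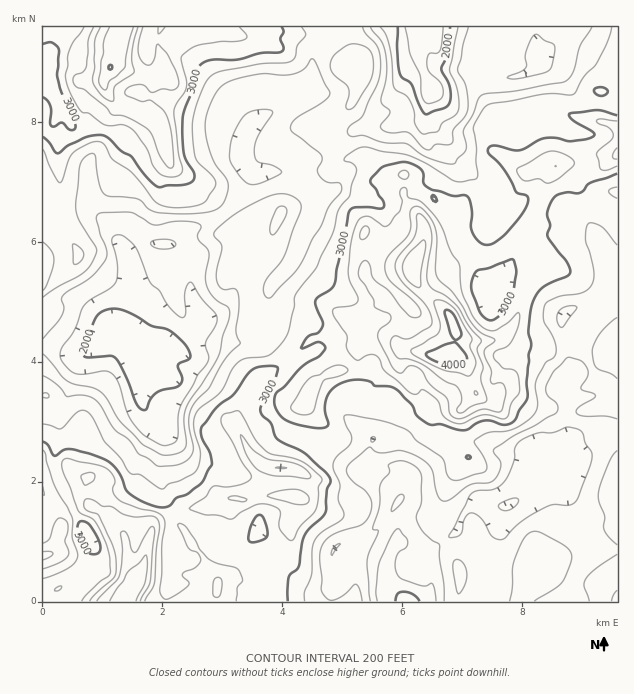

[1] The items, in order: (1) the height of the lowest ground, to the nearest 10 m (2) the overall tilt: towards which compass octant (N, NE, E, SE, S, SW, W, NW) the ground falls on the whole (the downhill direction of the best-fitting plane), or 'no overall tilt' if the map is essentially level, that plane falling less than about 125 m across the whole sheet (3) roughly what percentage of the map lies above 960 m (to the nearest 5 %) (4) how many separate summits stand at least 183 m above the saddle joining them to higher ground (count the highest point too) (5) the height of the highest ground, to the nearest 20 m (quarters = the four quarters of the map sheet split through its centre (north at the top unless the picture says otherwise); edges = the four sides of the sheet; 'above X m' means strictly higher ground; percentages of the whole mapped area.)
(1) The lowest point is down at roughly 500 m.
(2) No overall tilt - high and low ground are spread across the sheet.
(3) About 20 % of the map lies above 960 m.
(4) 3 summits rise at least 183 m above their surroundings.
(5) The highest point reaches roughly 1280 m.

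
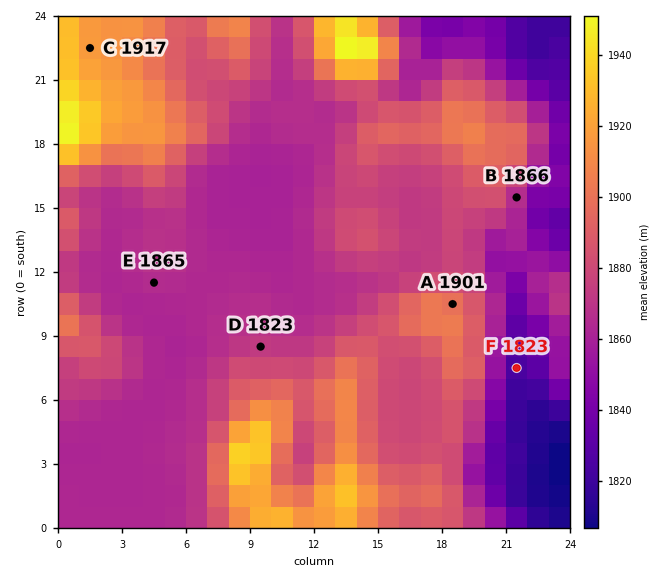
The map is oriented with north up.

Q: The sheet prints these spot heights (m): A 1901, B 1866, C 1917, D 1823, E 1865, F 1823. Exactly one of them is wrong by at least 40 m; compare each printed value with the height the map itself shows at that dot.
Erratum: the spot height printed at D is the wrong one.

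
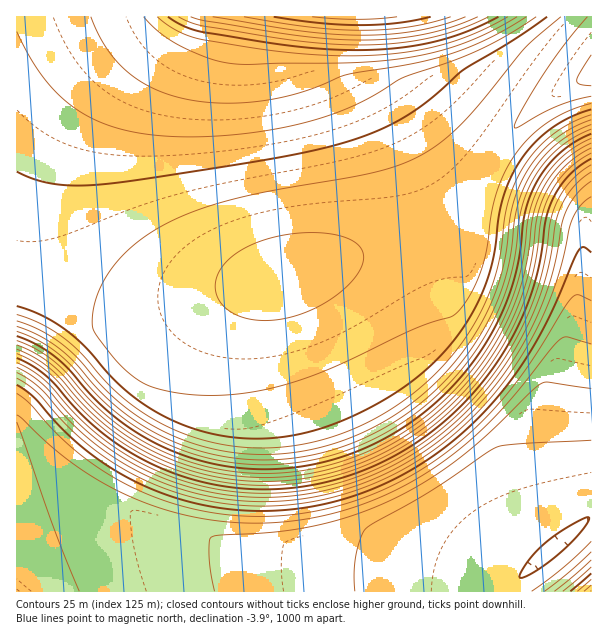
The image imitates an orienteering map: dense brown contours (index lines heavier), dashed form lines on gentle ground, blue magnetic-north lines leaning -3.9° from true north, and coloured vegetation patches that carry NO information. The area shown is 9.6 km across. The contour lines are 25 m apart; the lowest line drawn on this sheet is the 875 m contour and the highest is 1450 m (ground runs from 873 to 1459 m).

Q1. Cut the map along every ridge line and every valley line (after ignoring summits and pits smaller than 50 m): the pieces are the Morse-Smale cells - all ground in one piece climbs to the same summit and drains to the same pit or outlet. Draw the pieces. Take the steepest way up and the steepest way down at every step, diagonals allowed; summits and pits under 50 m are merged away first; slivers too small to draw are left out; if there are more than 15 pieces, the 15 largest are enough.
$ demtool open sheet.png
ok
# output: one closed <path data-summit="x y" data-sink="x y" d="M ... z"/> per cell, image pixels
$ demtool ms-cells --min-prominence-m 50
<path data-summit="591 75" data-sink="557 548" d="M591 76l-19 8-26 14-32 30-20 27-10 21-8 21-2 19-7 7-243 69-92 21-46 0-38-15-31-9-1 302 485 1 6-8 32-20 30-26 23-22z"/><path data-summit="591 75" data-sink="356 17" d="M591 16l-574 0-1 272 32 10 38 15 46 0 92-21 243-69 7-7 2-19 8-21 10-21 20-27 32-30 20-12 26-11z"/><path data-summit="591 591" data-sink="557 548" d="M591 517l-45 41-39 26-5 7 89 1z"/>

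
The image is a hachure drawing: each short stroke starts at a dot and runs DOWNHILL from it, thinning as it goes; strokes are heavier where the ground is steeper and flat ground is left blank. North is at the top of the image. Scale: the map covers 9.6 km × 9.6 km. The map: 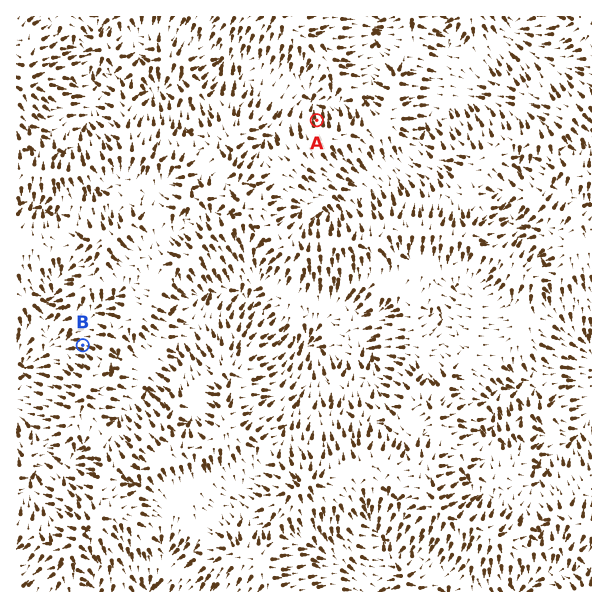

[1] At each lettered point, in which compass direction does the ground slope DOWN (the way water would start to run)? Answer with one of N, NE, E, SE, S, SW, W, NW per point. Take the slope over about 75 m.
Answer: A N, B W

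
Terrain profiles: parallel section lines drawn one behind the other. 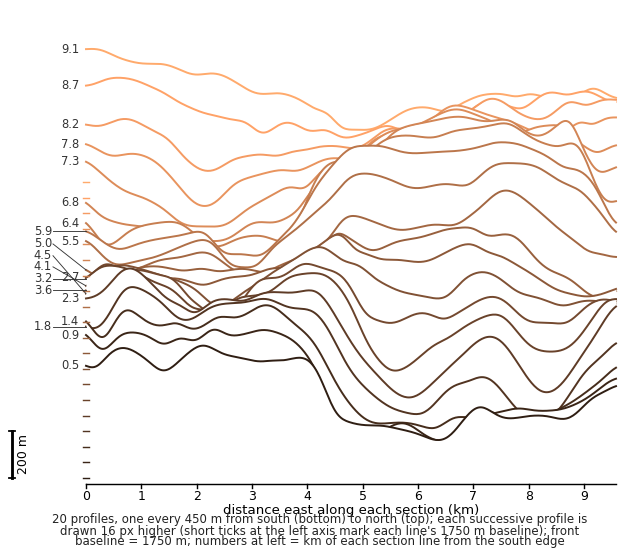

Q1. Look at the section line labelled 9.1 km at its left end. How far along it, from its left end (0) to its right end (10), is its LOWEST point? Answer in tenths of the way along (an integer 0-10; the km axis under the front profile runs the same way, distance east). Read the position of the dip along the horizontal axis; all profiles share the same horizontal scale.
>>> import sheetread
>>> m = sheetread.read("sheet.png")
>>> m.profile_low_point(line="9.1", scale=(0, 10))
5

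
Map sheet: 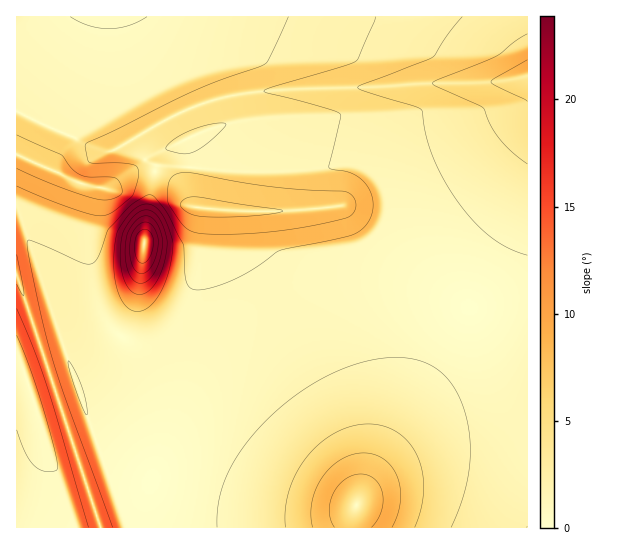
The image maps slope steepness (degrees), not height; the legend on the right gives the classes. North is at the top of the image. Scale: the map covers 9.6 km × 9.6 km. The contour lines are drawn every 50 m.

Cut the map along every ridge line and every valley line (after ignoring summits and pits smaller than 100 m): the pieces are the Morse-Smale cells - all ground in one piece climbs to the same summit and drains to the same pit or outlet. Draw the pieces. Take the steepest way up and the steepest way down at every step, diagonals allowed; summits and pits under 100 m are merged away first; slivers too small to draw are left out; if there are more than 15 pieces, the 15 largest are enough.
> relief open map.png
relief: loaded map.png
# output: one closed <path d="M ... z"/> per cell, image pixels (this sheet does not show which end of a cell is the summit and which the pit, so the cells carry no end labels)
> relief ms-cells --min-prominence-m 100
<path d="M18 155l-2 0 0 122 4 6 81 245 427-1 0-182-78-49-96-49-3-5-10-35-43 4-72 0-21-3-2 35-6 34-8 25-8 16-18 19-12 6-16 0-13-6-15-15-10-19-5-18-4-31 0-28 9-39-23-6-16-9z"/><path d="M527 16l-395 1 19 40 18 30 22 47-6 8 6 21-2 30 2 9 3 5 32 4 72 0 43-4 10 35 3 5 96 49 77 48z"/><path d="M131 16l-115 1 0 137 42 18 16 9 23 6-9 39 1 43 8 34 10 19 15 15 13 6 16 0 12-6 12-10 14-25 11-39 5-53-11-3-3-5 0-39-6-21 6-5-2-7-21-45-17-28z"/><path d="M17 277l-1 250 83 1 1-3-21-66z"/>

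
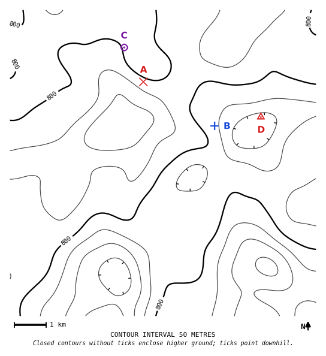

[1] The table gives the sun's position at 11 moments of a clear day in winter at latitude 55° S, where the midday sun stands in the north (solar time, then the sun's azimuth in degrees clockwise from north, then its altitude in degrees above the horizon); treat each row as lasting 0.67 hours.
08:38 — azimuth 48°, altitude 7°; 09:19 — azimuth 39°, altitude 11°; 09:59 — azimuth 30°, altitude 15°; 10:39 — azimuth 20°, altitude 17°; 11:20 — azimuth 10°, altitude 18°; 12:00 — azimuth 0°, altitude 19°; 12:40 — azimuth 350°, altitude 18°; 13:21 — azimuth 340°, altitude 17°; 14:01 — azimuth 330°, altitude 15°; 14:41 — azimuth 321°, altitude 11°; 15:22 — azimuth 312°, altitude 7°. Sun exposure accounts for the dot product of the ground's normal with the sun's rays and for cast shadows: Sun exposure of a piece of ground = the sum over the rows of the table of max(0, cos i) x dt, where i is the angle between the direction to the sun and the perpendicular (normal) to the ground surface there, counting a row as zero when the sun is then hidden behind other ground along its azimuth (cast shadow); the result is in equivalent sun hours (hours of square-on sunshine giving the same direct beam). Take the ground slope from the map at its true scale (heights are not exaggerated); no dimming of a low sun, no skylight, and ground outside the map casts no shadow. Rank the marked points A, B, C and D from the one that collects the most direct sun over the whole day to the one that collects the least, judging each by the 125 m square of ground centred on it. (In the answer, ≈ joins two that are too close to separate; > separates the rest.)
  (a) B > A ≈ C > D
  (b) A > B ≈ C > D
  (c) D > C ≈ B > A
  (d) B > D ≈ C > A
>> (b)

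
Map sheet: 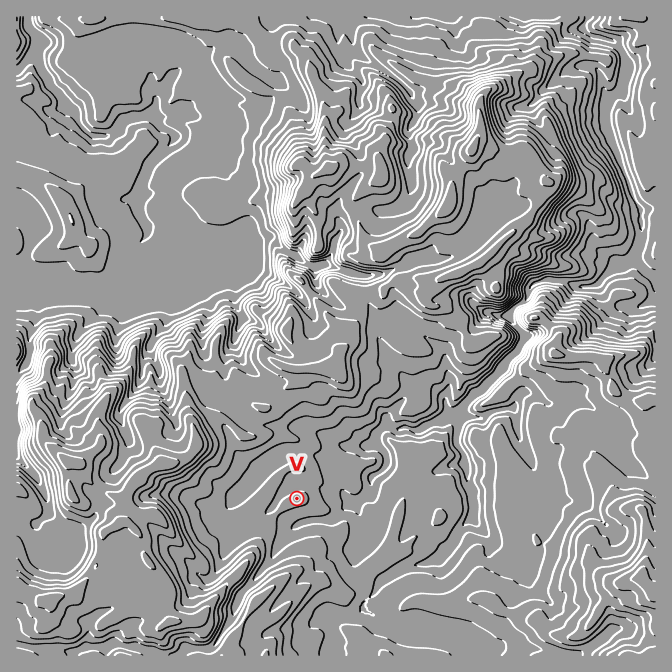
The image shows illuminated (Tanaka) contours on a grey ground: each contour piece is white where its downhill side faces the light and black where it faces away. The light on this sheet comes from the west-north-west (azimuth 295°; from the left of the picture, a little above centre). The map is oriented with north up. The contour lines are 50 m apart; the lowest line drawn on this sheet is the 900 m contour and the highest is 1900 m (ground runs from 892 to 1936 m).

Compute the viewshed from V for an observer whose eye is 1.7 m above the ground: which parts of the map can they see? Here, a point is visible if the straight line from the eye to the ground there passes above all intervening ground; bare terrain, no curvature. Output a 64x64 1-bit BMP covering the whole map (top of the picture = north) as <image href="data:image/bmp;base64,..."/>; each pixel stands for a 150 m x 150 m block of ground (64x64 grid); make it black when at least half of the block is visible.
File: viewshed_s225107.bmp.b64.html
<image width="64" height="64" href="data:image/bmp;base64,Qk0+AgAAAAAAAD4AAAAoAAAAQAAAAEAAAAABAAEAAAAAAAACAAATCwAAEwsAAAIAAAAAAAAA////AAAAAAAAABAAD+AACQAAAAAfAAgAAAAMAAAAH4AAAIgAAAA7wAAB4AAGADvAAAHwAA/+H+4AAeGAR/8P8QABoOCj/x/+AAOQ8zAef/4ABzn8GA7/xgAEef4bDPeCAAD//h0E94IAAf7HDYDzwgAB8cAE4OPeAAPxgAZh4/4AH/DQAuHD/AAf8GACYcPwAA/4MAEBw/AAB/44AQHH4AAA/wABgcfAAAA/gAGDj8EAAD/wAAOPggAAOACAAR+CAAAwY+AAHYYAACD/4YARjgAAAD/vgbH+AAAAHc+An/AAAAAfgYjf8AAAAD8BzH/gAAAAQAHeP+AAAAAAA54cAAAAAAACHQwAAAAAAAA4DAAAAAAAAPgYAAAAAAAA8AAAAAAAAAGAAAAAAAAAAcEAAAAAAAAA8QAAAAAAAAAHAAAAAAAAAAEAAAAAAAAAAAAAAAAAAAAAAAAAAAAAAAAAAAAAAAAAMAAAAAAAAAAwAAAAAAAAAAAAAAAAAAAAAAAAAAAAAAAAAAAAAAAAAAAAAAAAAAAAAAAAAAAAAAAAAAAAAAAAAAAAAAAAAAAAAAAAAAAAAAAAAAAAAAAAAAAAAAAAAAAAAAAAAAAAAAAAAAAAAAAAAAAAAAAAAAAAAAAAAAAAAAAAAAAAAAAAAAAAAAAAAAAAAAAAAAAAAAAAAAAAAAAAAAAAAA=="/>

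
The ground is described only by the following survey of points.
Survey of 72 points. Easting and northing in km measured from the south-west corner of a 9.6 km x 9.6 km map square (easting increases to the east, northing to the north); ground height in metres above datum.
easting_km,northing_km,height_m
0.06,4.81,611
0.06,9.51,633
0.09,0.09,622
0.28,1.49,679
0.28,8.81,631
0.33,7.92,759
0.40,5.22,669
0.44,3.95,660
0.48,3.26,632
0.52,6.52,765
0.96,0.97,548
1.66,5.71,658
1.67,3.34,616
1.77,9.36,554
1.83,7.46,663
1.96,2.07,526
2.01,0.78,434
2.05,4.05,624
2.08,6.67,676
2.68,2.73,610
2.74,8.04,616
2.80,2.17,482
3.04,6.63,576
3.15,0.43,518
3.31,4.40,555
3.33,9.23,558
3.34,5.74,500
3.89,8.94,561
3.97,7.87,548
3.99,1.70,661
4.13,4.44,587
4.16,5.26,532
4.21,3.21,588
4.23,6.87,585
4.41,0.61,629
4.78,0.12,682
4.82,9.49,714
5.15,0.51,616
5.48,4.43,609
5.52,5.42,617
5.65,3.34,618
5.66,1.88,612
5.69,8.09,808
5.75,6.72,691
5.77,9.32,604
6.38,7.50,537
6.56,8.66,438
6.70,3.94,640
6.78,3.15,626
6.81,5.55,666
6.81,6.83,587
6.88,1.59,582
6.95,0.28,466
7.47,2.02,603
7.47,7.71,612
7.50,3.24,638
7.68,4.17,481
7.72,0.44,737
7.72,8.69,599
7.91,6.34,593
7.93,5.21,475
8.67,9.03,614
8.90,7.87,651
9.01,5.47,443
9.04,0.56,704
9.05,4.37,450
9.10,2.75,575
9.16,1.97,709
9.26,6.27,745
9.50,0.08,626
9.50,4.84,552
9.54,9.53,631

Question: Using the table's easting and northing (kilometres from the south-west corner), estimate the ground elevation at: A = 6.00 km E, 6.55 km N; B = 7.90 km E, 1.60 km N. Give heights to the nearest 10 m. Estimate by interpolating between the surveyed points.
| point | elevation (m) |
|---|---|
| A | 670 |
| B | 700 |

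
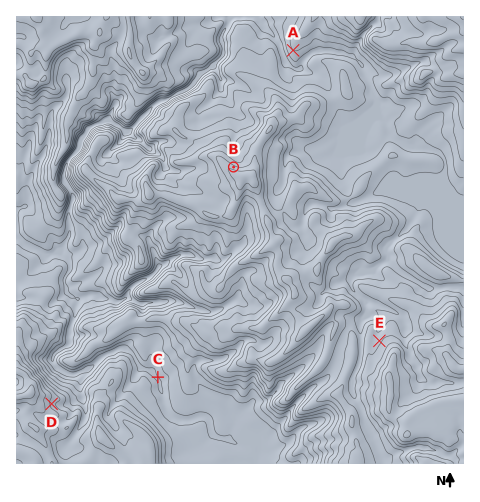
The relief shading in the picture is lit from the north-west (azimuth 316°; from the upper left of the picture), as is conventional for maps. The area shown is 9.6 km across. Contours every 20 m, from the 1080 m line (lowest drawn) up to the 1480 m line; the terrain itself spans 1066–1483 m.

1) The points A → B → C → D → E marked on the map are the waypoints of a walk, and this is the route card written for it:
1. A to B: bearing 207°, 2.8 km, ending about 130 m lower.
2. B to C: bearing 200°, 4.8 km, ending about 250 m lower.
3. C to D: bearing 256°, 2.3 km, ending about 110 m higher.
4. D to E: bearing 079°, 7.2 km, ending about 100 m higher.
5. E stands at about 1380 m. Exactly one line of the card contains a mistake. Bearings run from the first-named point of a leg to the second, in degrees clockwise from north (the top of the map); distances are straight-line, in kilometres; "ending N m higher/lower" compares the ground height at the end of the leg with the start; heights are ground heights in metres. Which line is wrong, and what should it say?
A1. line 1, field sense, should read higher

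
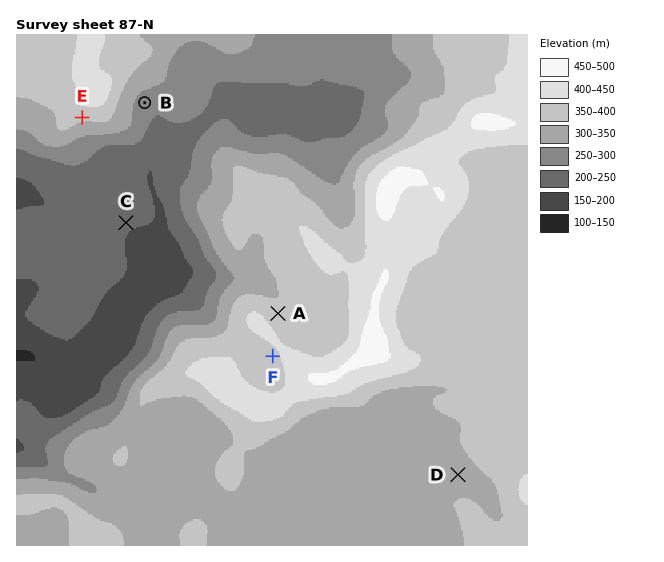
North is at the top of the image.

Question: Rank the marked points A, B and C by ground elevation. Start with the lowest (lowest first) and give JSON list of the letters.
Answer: ["C", "B", "A"]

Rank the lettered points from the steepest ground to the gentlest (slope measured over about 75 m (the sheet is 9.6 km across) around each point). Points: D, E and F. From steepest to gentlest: E F D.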